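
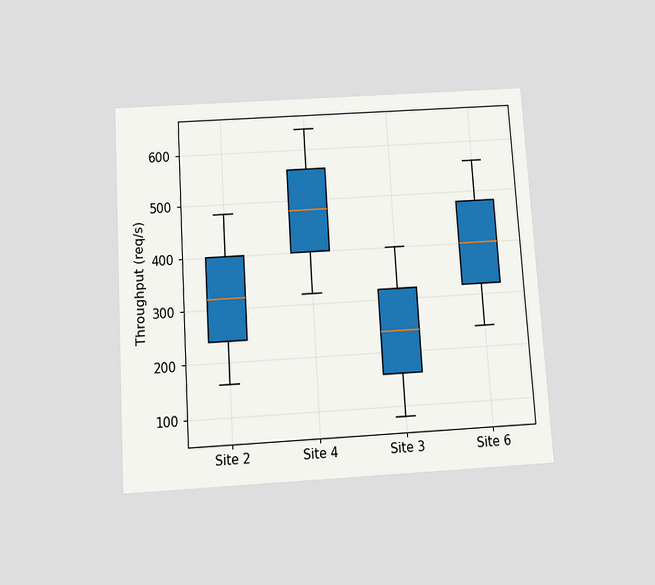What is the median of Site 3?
240req/s

The chart is tilted about 4° counter-clockwise and viewed slightly from below. The median line in the Site 3 box sits at 240req/s.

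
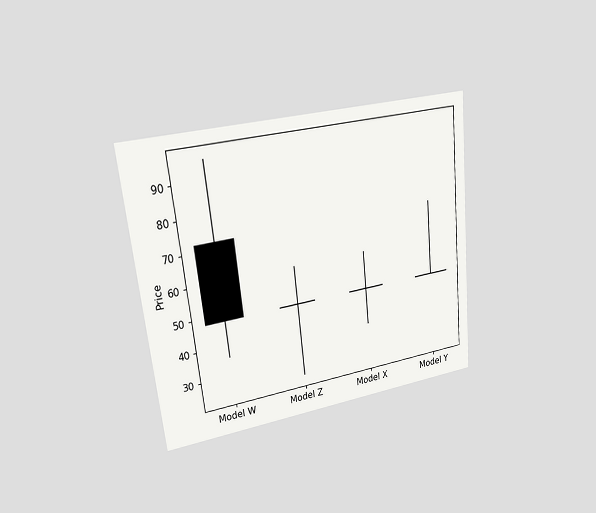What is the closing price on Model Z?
The chart is tilted about 6° counter-clockwise and viewed at a slight angle. The Model Z candle closes at 48.

48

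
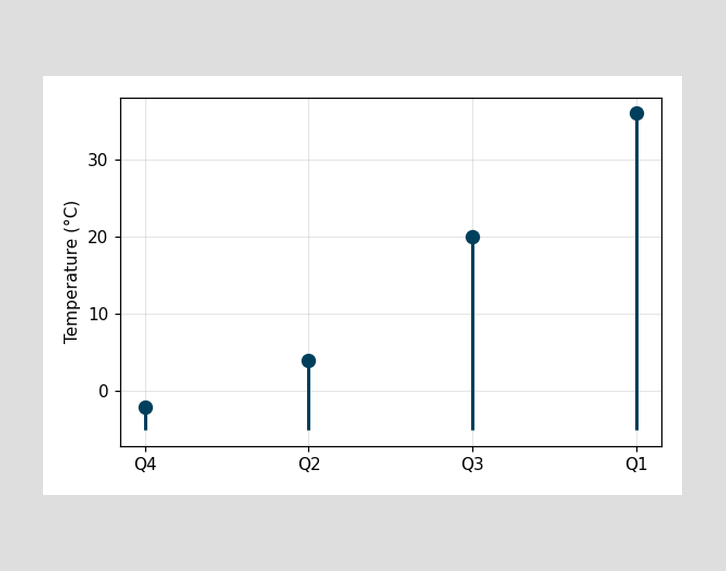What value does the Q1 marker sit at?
36°C

The Q1 marker sits at 36°C.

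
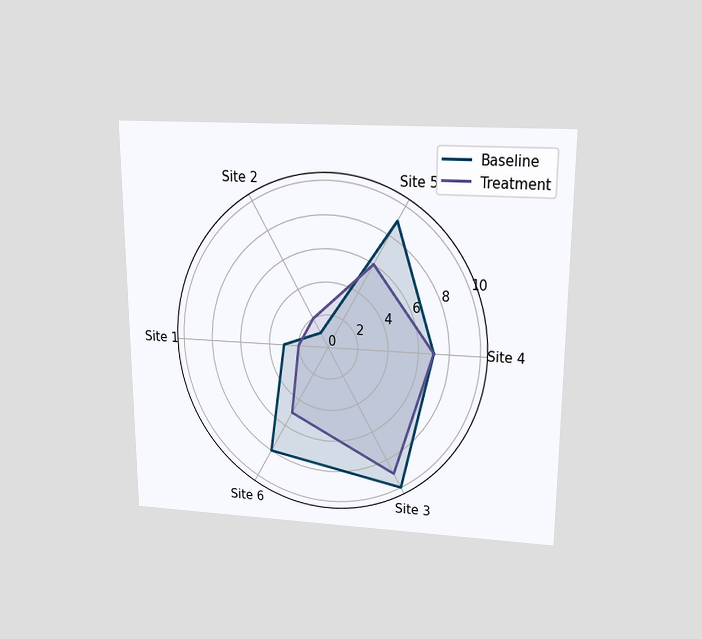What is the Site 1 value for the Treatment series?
The chart is viewed slightly from above. On the Site 1 axis, Treatment reaches 2.

2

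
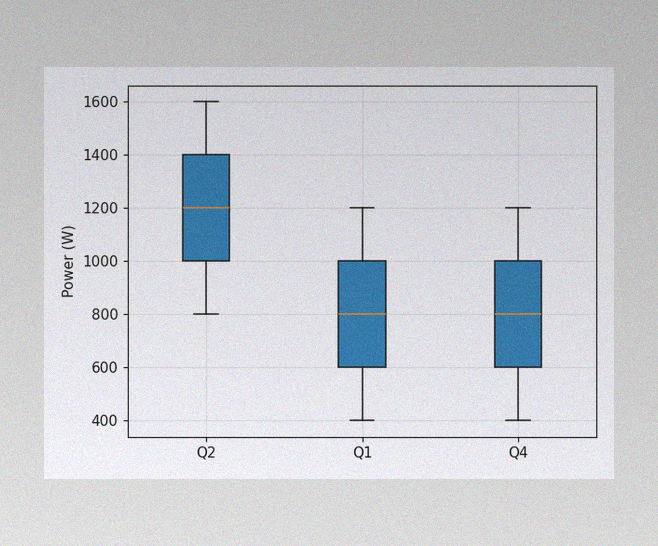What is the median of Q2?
The image has some photo noise and uneven lighting. The median line in the Q2 box sits at 1200W.

1200W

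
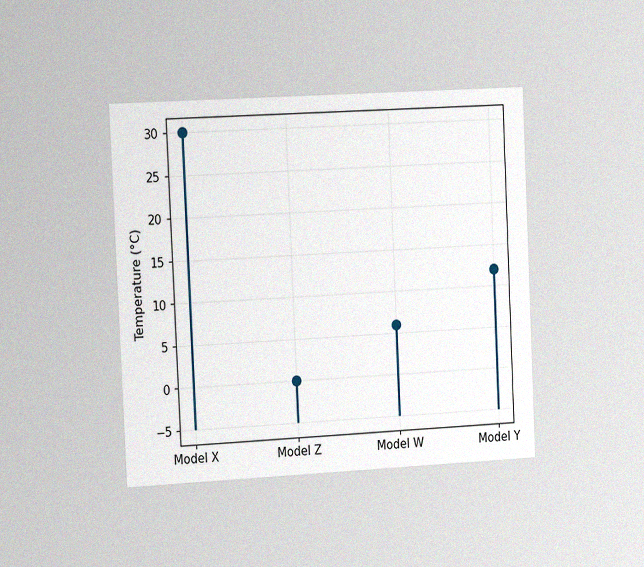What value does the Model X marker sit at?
The chart is tilted about 3° counter-clockwise and viewed slightly from the left, with some photo noise. The Model X marker sits at 30°C.

30°C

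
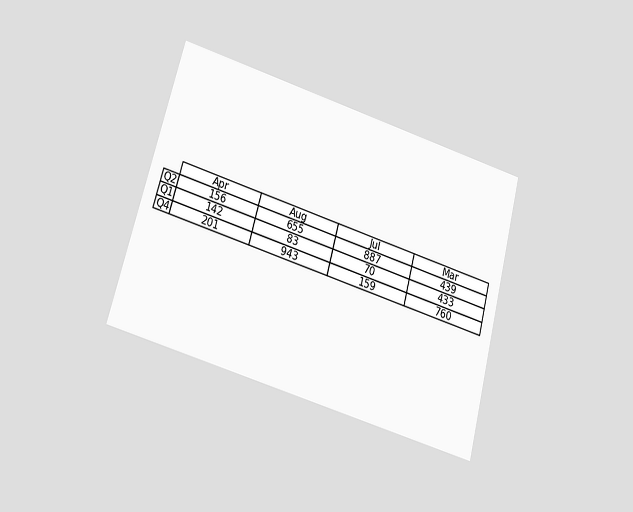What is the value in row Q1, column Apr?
142

The chart is tilted about 15° clockwise and viewed slightly from below. The (Q1, Apr) cell reads 142.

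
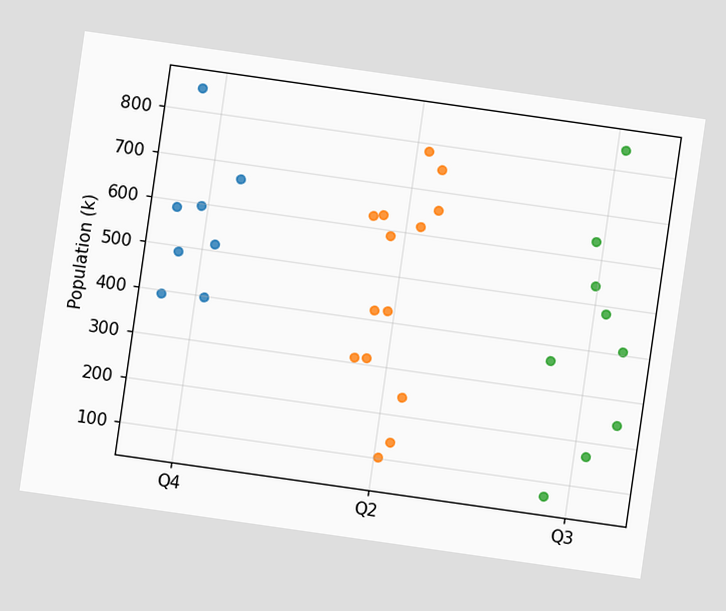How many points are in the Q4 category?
The chart is tilted about 8° clockwise. Counting the markers in the Q4 column gives 8.

8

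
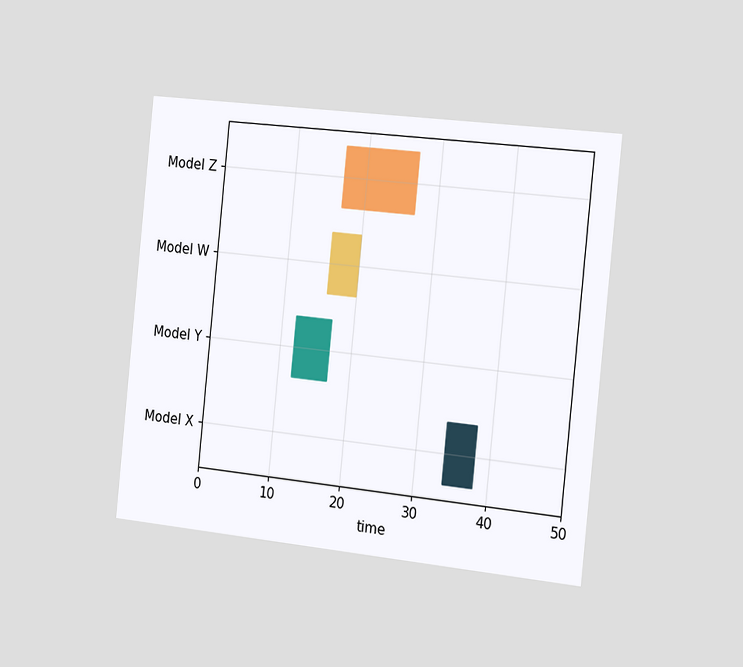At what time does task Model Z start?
17

The chart is tilted about 6° clockwise and viewed slightly from the right. The Model Z bar begins at t=17.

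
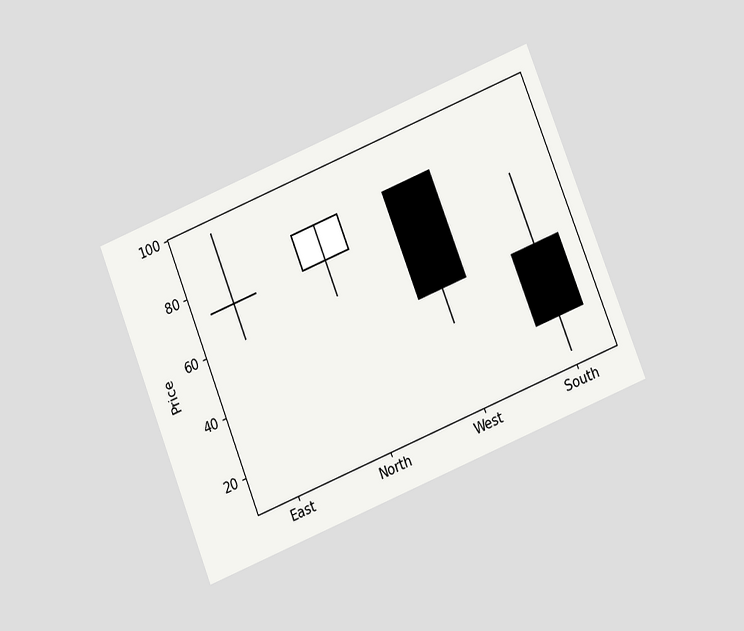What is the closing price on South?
The chart is tilted about 22° counter-clockwise and viewed at a slight angle. The South candle closes at 24.

24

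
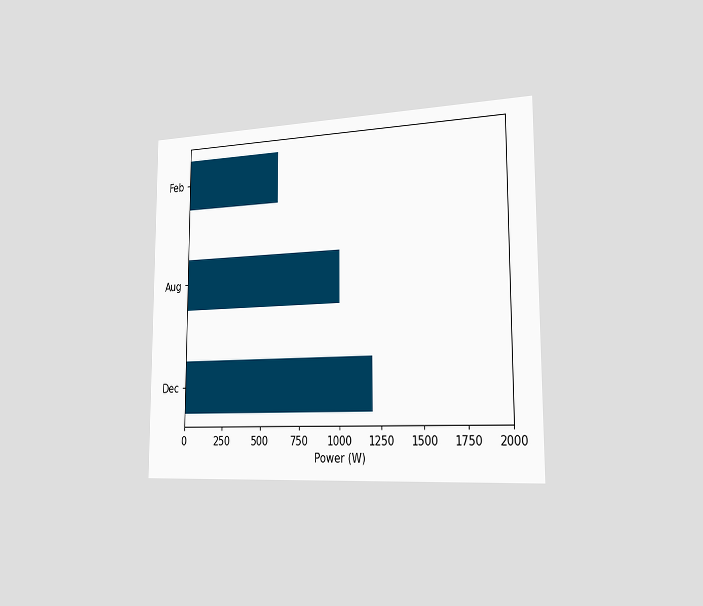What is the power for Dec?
The chart is viewed slightly from the right. Reading along the chart's x-axis, the Dec bar reaches 1200W.

1200W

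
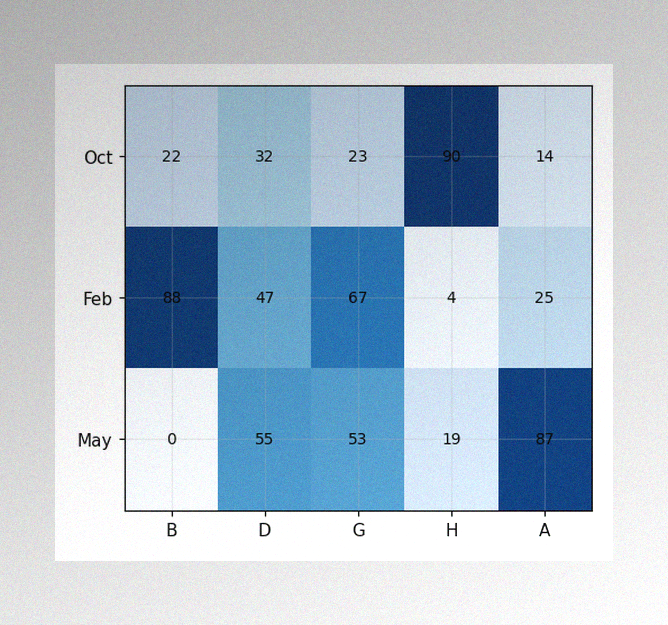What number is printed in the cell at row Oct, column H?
90

The image has some photo noise and uneven lighting. The (Oct, H) cell reads 90.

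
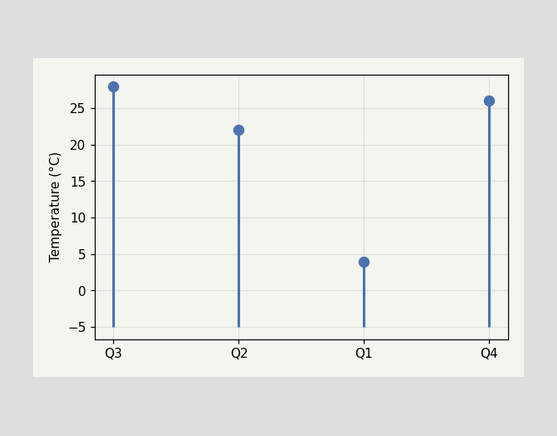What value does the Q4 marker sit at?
26°C

The Q4 marker sits at 26°C.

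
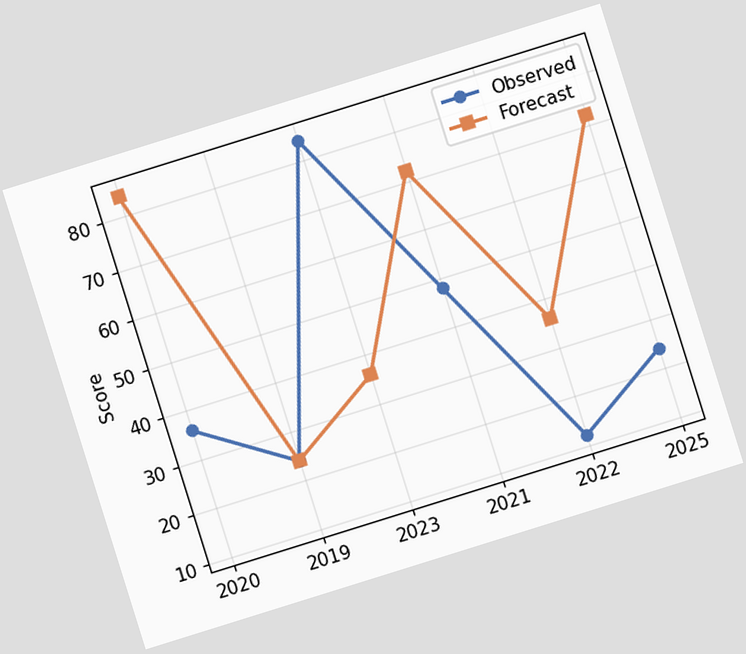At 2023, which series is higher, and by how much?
The chart is tilted about 17° counter-clockwise. At 2023, Observed sits above the other line by 48.

Observed, by 48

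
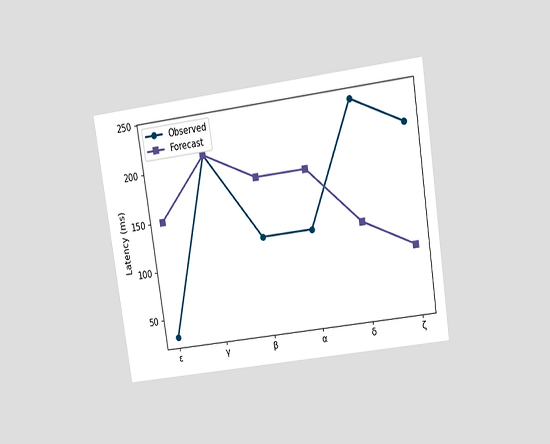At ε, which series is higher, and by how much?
Forecast, by 120ms

The chart is tilted about 8° counter-clockwise and viewed slightly from above. At ε, Forecast sits above the other line by 120ms.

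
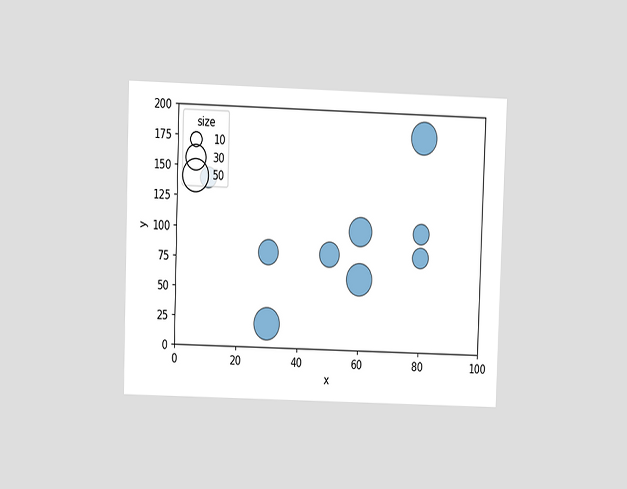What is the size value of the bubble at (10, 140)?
20

The chart is viewed at a slight angle. Matching the bubble at (10, 140) against the size legend gives 20.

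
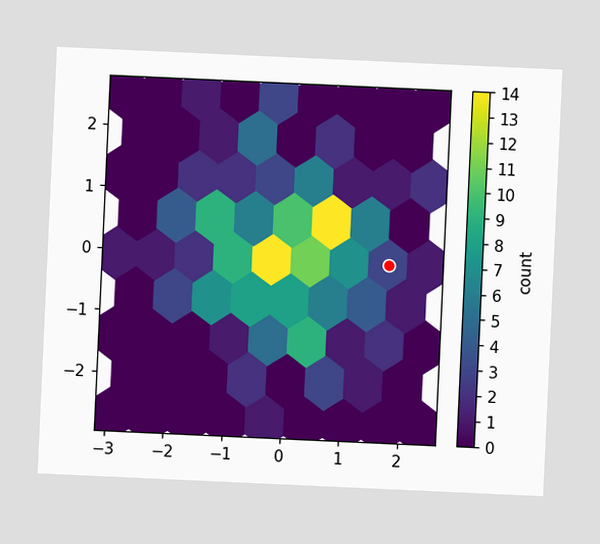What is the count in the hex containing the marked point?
The chart is tilted about 3° clockwise. The marked hex reads 3 on the colorbar.

3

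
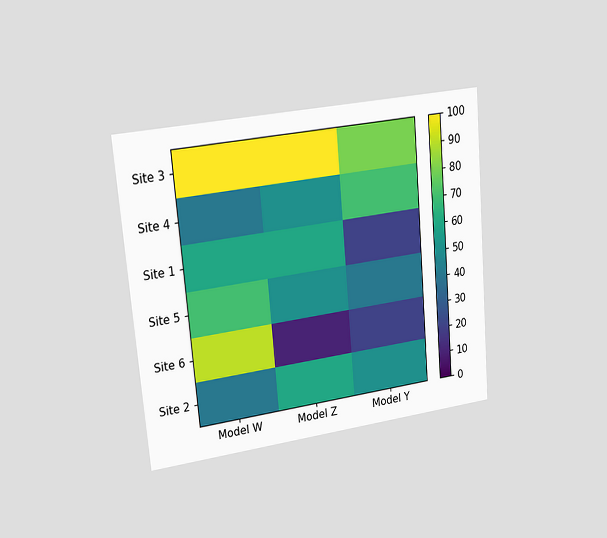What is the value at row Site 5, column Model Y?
The chart is tilted about 5° counter-clockwise and viewed slightly from the left. Matching cell (Site 5, Model Y) against the colorbar gives 40.

40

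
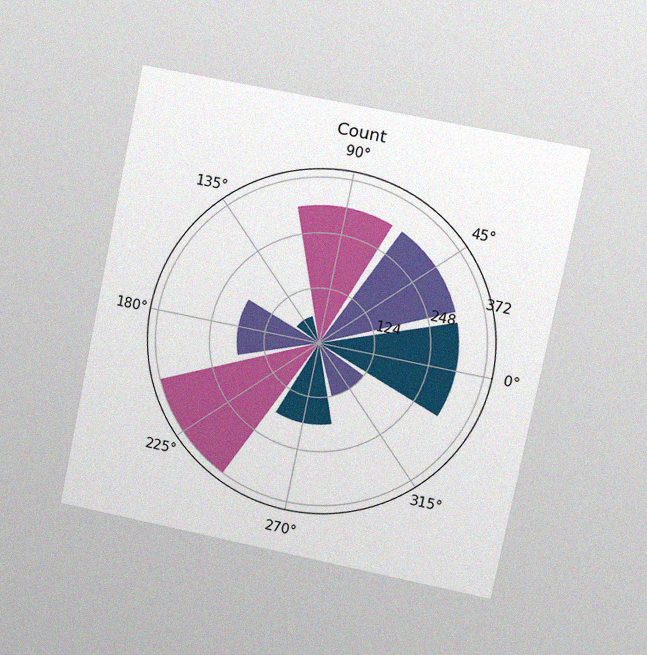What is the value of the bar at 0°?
The chart is tilted about 11° clockwise and viewed at a slight angle, with some photo noise. The bar at 0° reaches 310 on the radial axis.

310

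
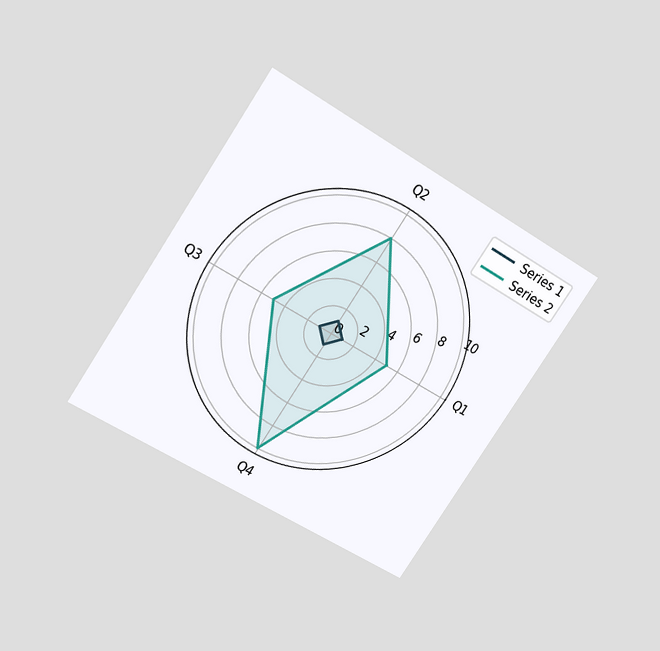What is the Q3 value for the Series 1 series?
1

The chart is tilted about 33° clockwise and viewed slightly from above. On the Q3 axis, Series 1 reaches 1.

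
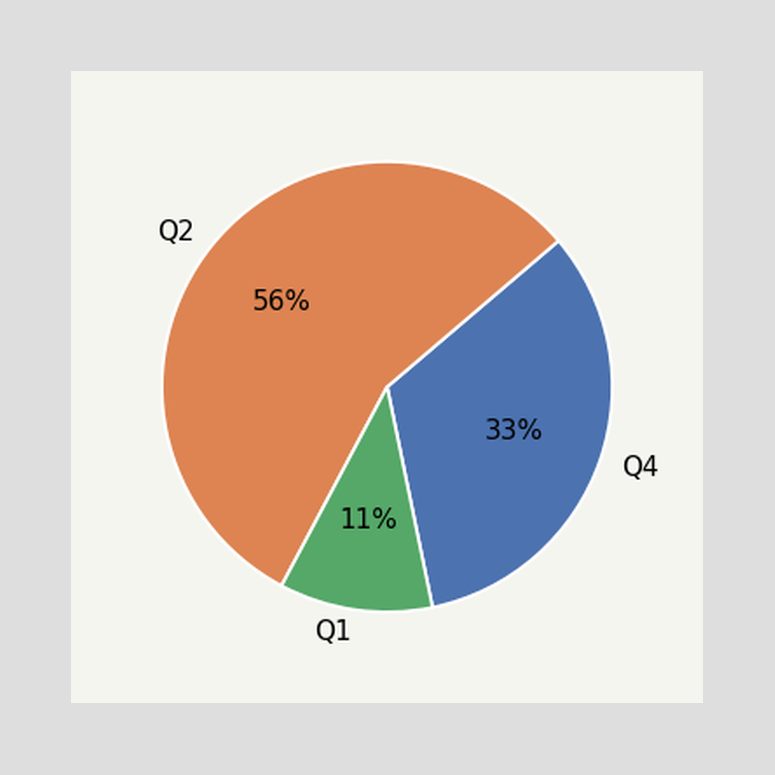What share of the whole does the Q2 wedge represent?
56%

The Q2 slice takes up 56% of the pie.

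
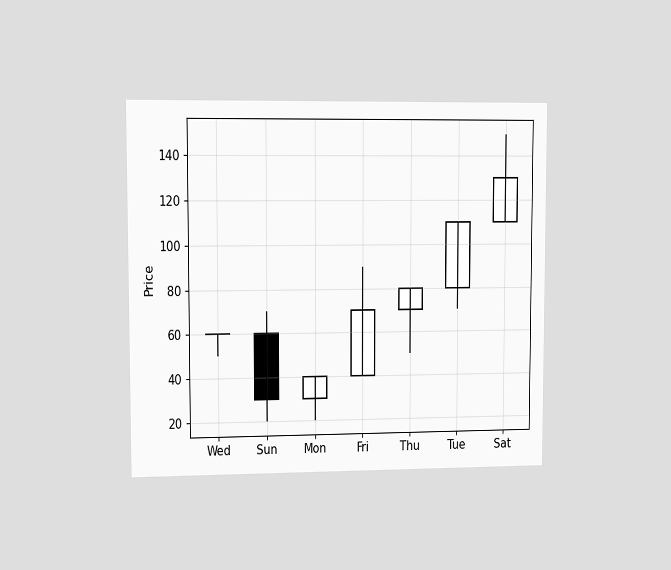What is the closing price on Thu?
The chart is viewed at a slight angle. The Thu candle closes at 80.

80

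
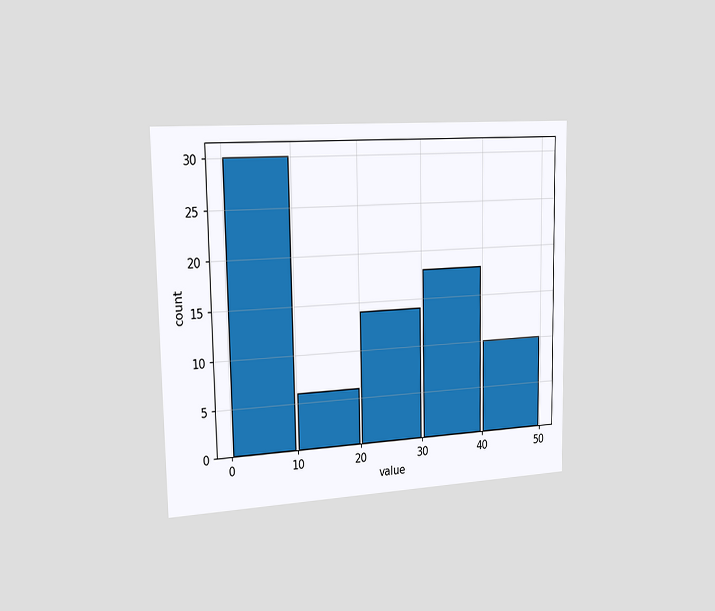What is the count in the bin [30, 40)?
18

The chart is viewed slightly from the left. The [30, 40) bin has height 18.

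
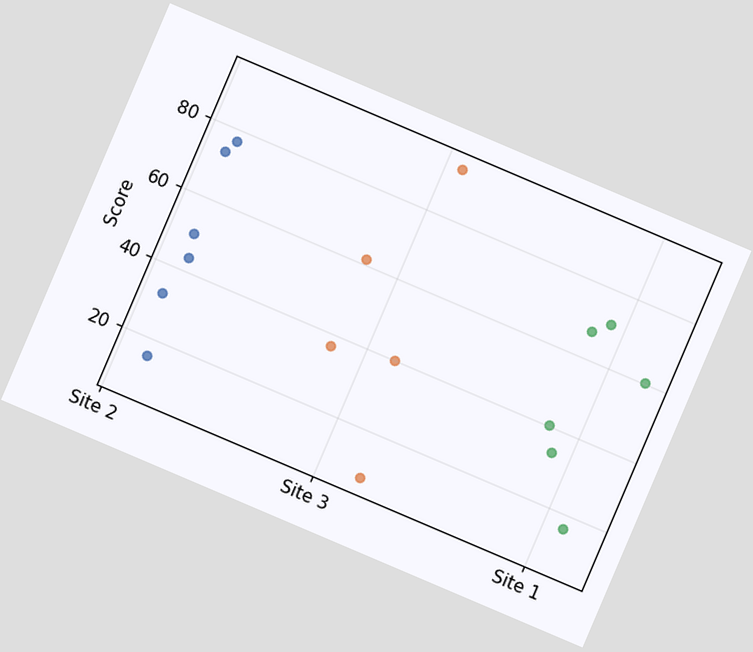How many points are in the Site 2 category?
6

The chart is tilted about 23° clockwise. Counting the markers in the Site 2 column gives 6.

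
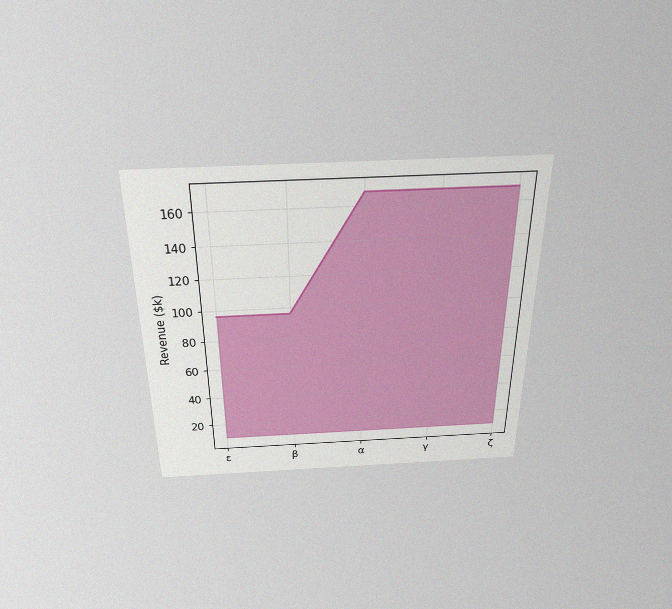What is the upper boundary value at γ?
The chart is viewed slightly from above, with some photo noise. At γ the upper boundary is at $168k.

$168k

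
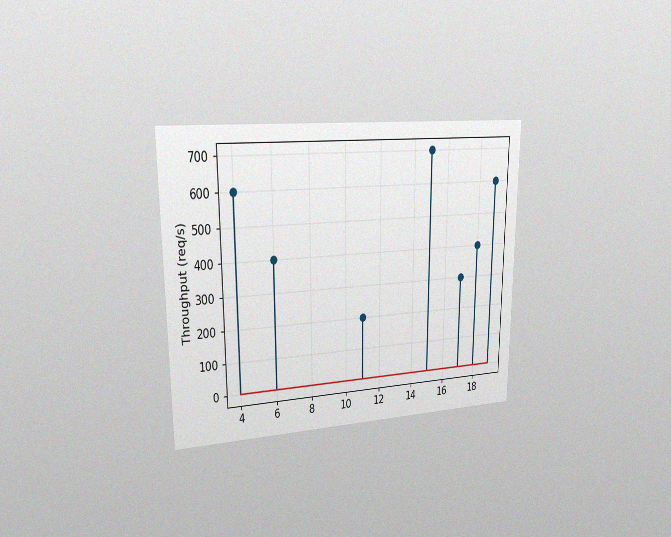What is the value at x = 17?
The chart is viewed slightly from the left, with some photo noise. The stem at x=17 reaches 300req/s.

300req/s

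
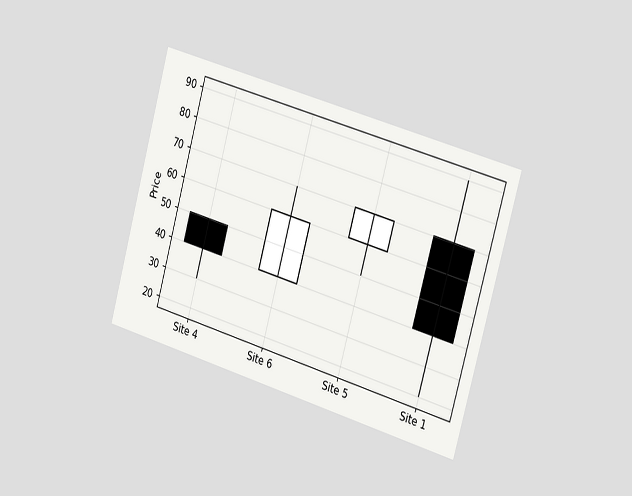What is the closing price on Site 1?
The chart is tilted about 16° clockwise and viewed slightly from the right. The Site 1 candle closes at 40.

40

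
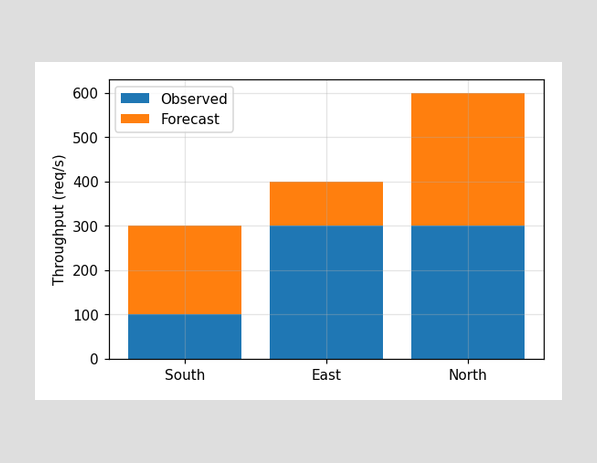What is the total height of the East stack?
The East stack's top reaches 400req/s on the y-axis.

400req/s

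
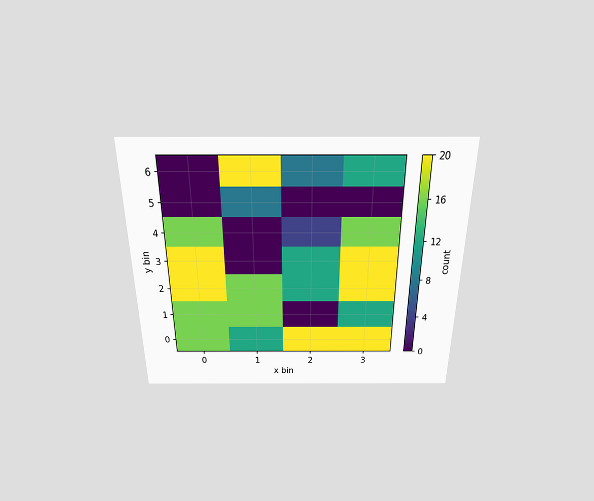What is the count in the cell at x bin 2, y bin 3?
The chart is viewed slightly from above. Matching the cell (2, 3) against the colorbar gives 12.

12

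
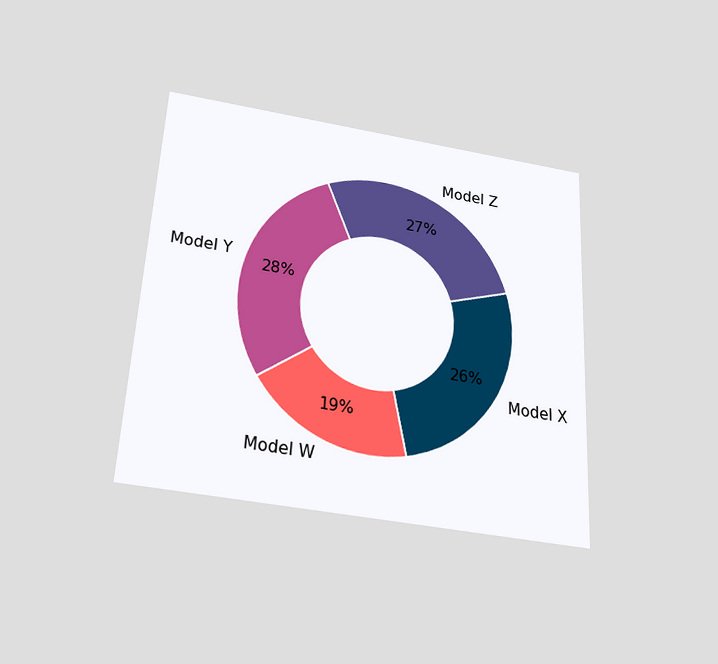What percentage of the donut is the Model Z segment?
27%

The chart is tilted about 3° clockwise and viewed slightly from below. The Model Z segment takes up 27% of the ring.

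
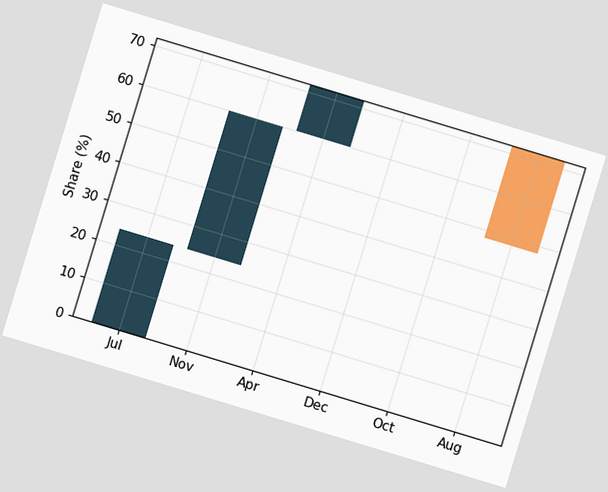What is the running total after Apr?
The chart is tilted about 17° clockwise. After Apr the running total reaches 72%.

72%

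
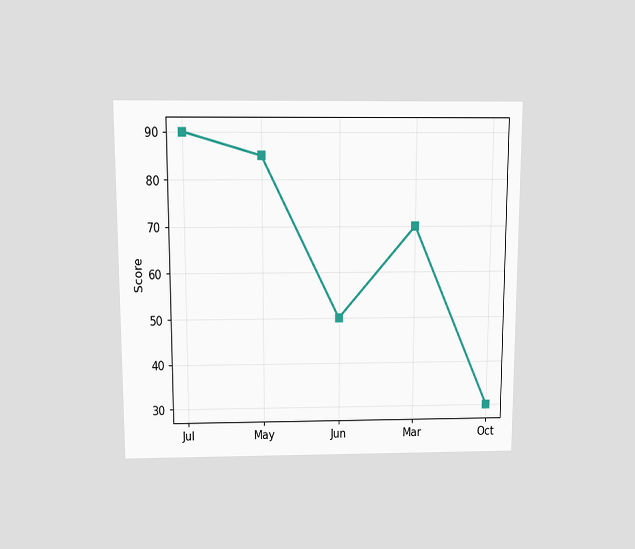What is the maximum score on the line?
90

The chart is viewed slightly from above. The highest point is at Jul, and reading across to the y-axis gives 90.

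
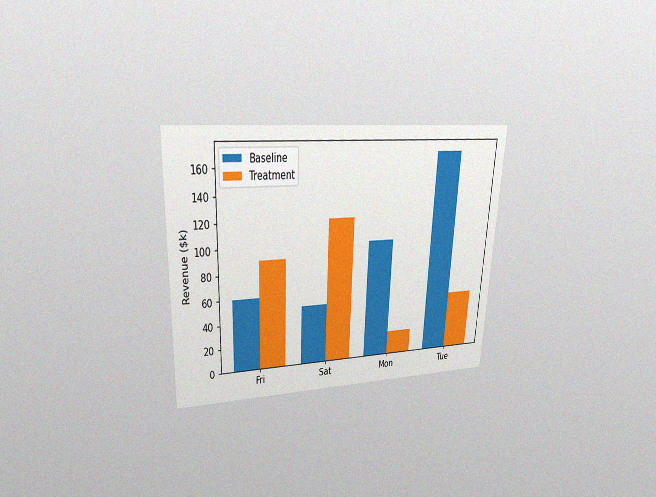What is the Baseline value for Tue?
The chart is tilted about 3° clockwise and viewed at a slight angle, with some photo noise. The Baseline bar at Tue reaches $170k on the y-axis.

$170k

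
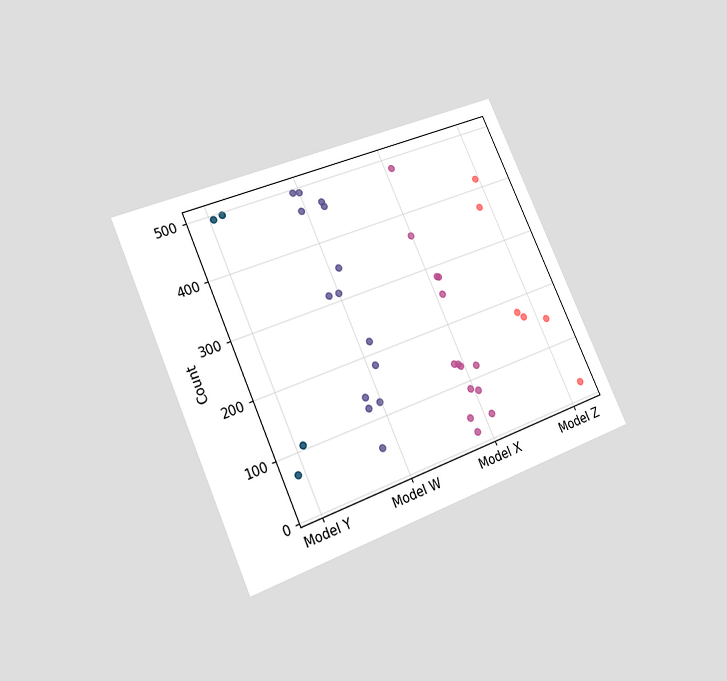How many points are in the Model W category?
The chart is tilted about 24° counter-clockwise and viewed at a slight angle. Counting the markers in the Model W column gives 14.

14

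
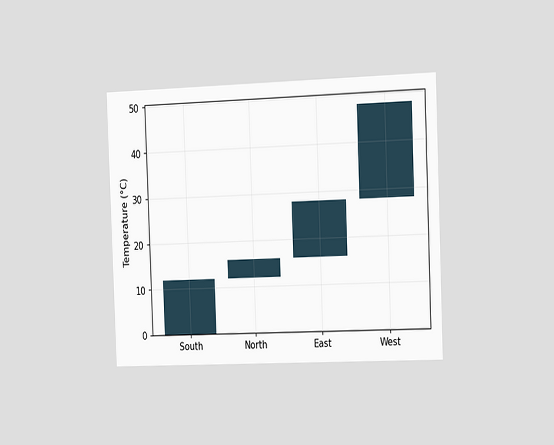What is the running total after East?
28°C

The chart is tilted about 2° counter-clockwise and viewed slightly from the right. After East the running total reaches 28°C.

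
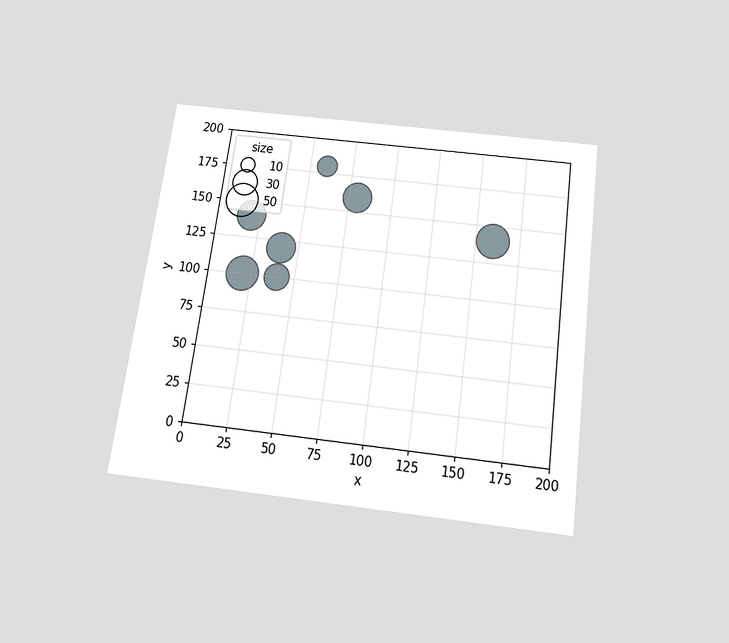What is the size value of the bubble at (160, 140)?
50

The chart is tilted about 8° clockwise and viewed slightly from below. Matching the bubble at (160, 140) against the size legend gives 50.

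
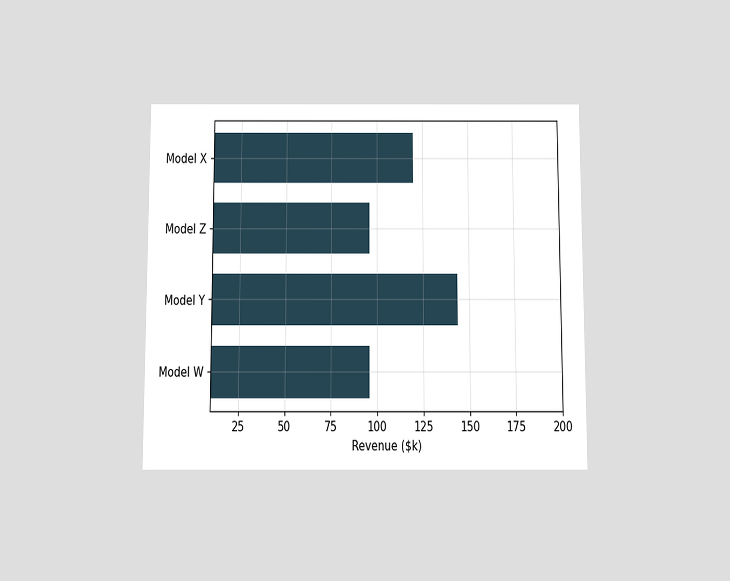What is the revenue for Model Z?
$96k

The chart is viewed slightly from below. Reading along the chart's x-axis, the Model Z bar reaches $96k.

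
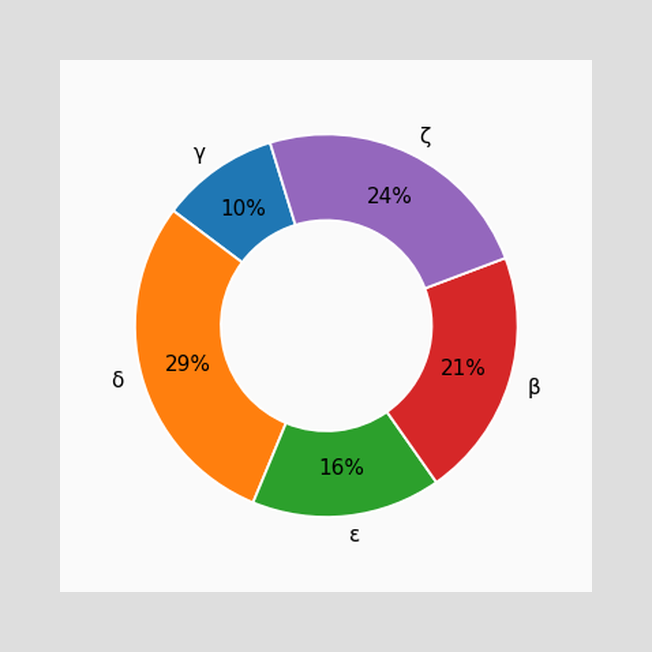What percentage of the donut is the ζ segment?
The ζ segment takes up 24% of the ring.

24%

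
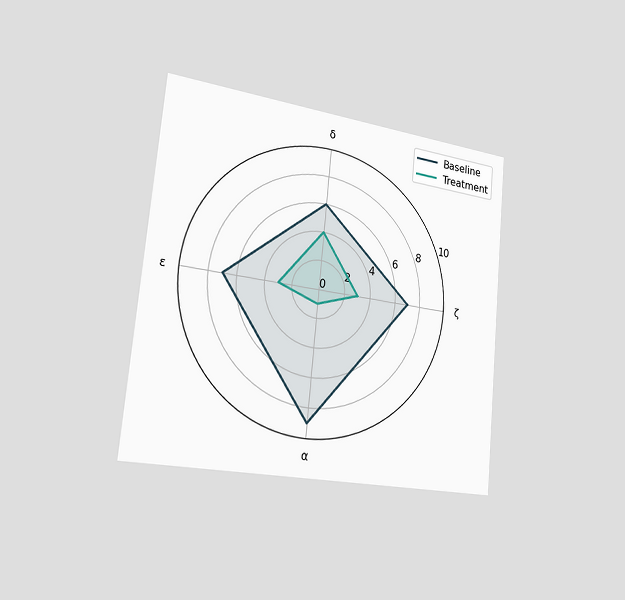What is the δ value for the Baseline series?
6

The chart is tilted about 5° clockwise and viewed slightly from the left. On the δ axis, Baseline reaches 6.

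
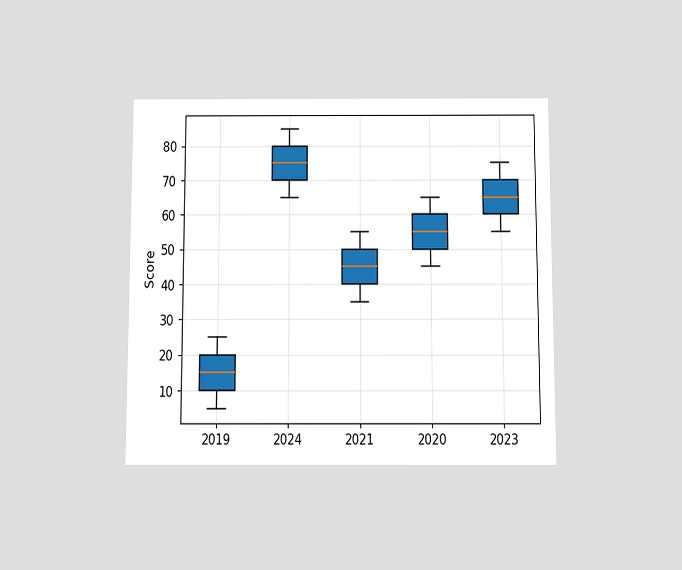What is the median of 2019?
The chart is viewed slightly from below. The median line in the 2019 box sits at 15.

15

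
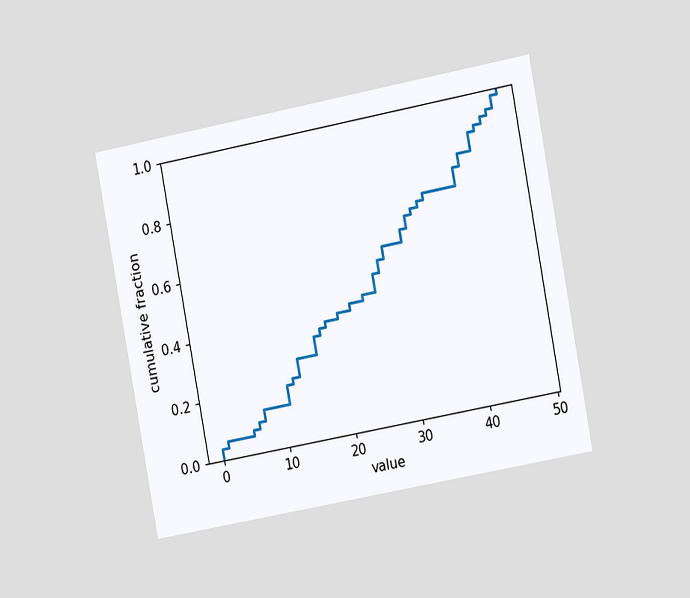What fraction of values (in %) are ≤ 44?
The chart is tilted about 11° counter-clockwise and viewed slightly from the right. At x=44 the ECDF step is at 90%.

90%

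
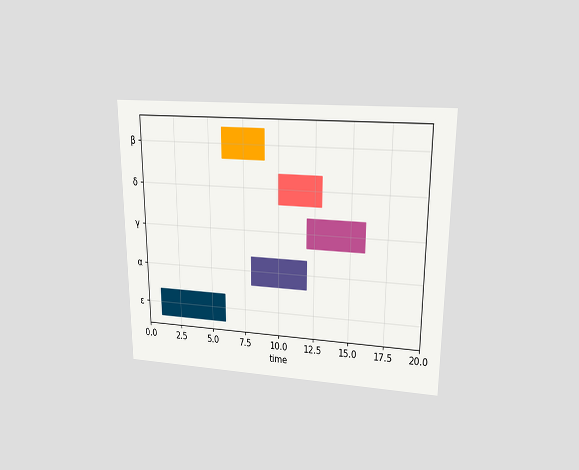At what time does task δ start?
10

The chart is viewed at a slight angle. The δ bar begins at t=10.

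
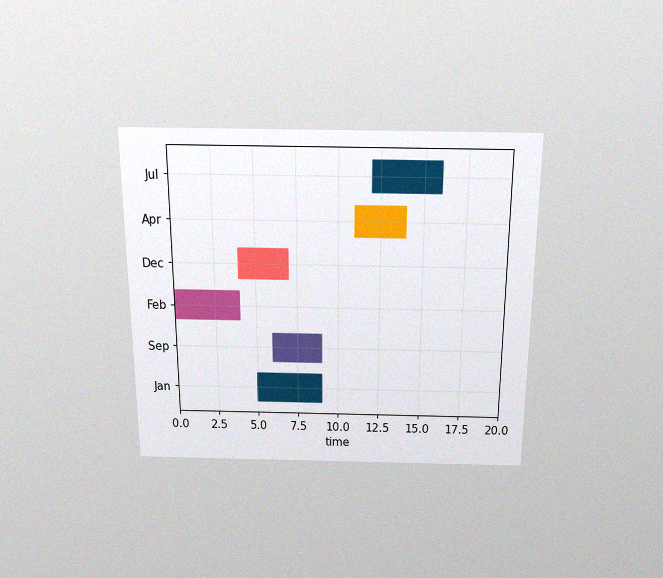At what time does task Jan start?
5

The chart is viewed slightly from above, with some photo noise. The Jan bar begins at t=5.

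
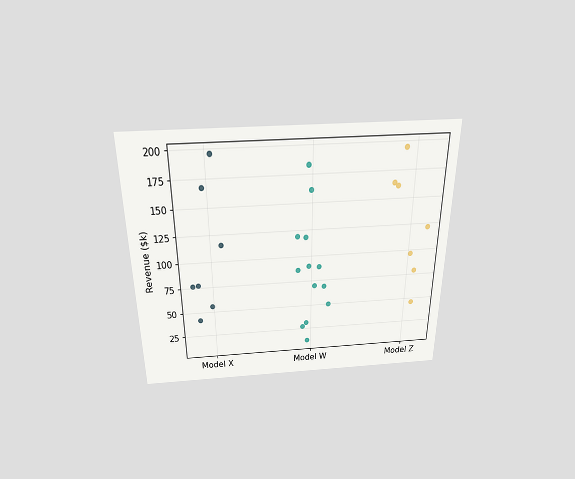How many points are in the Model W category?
13

The chart is viewed slightly from above. Counting the markers in the Model W column gives 13.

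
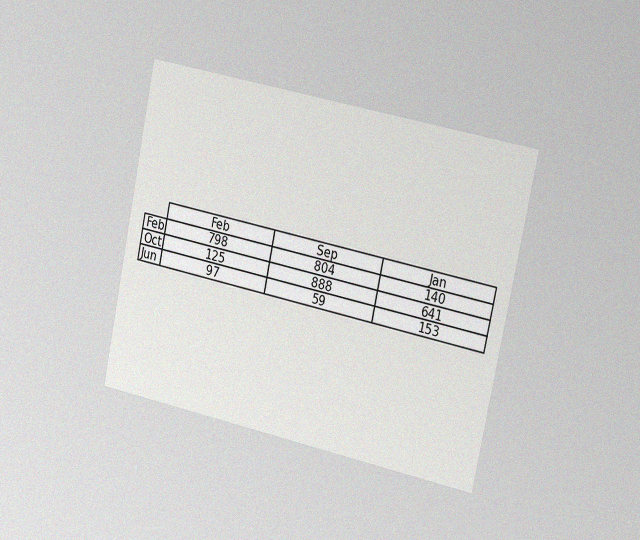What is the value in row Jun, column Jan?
The chart is tilted about 12° clockwise and viewed slightly from the right, with some photo noise. The (Jun, Jan) cell reads 153.

153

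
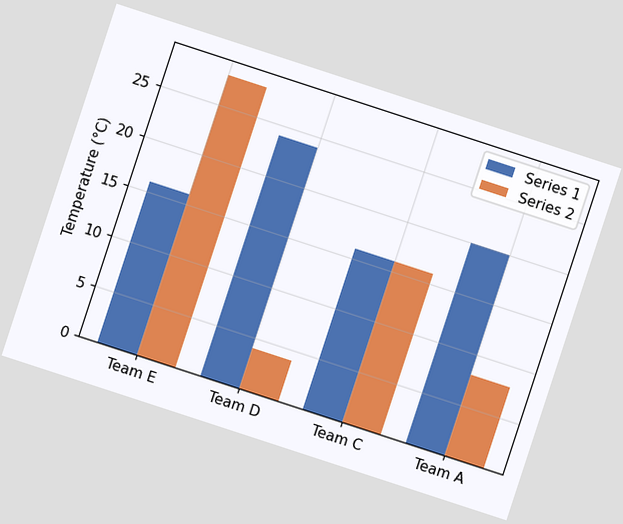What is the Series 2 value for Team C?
The chart is tilted about 18° clockwise. The Series 2 bar at Team C reaches 16°C on the y-axis.

16°C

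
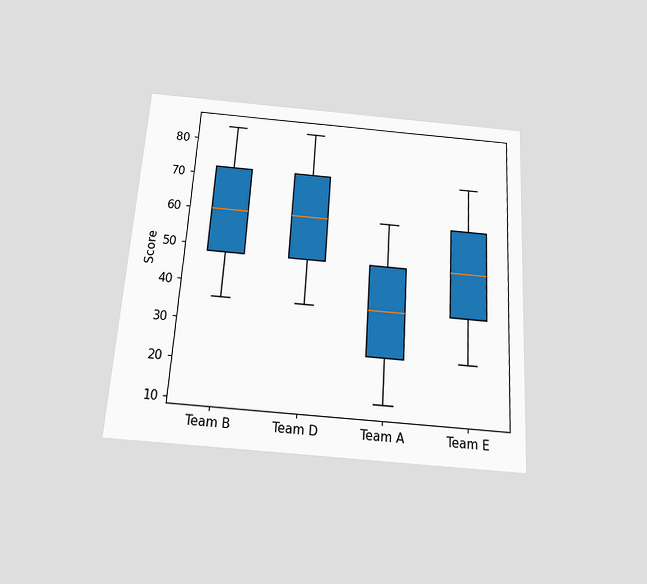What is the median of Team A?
36

The chart is tilted about 4° clockwise and viewed slightly from below. The median line in the Team A box sits at 36.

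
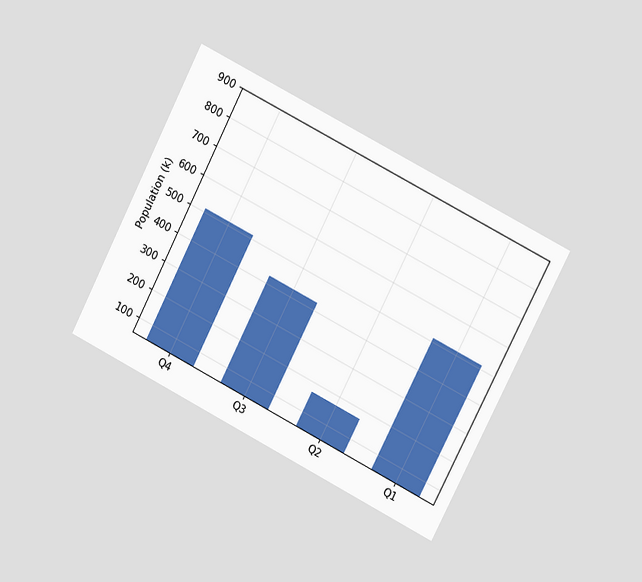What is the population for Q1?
510k

The chart is tilted about 27° clockwise and viewed slightly from the right. Reading along the chart's y-axis, the Q1 bar reaches 510k.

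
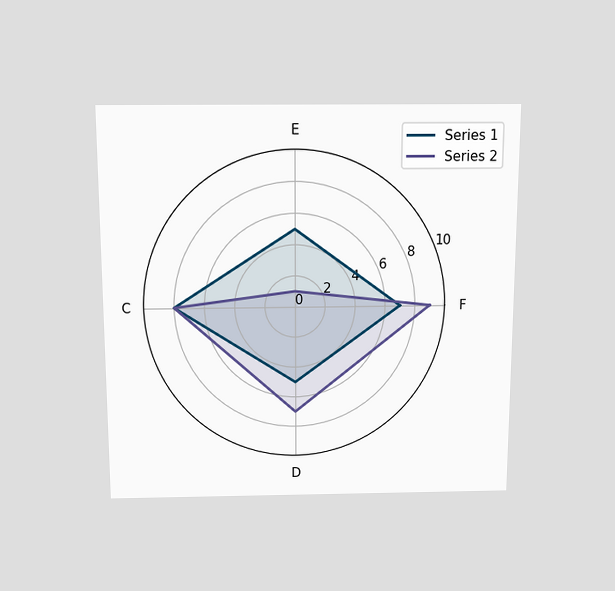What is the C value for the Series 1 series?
The chart is viewed slightly from above. On the C axis, Series 1 reaches 8.

8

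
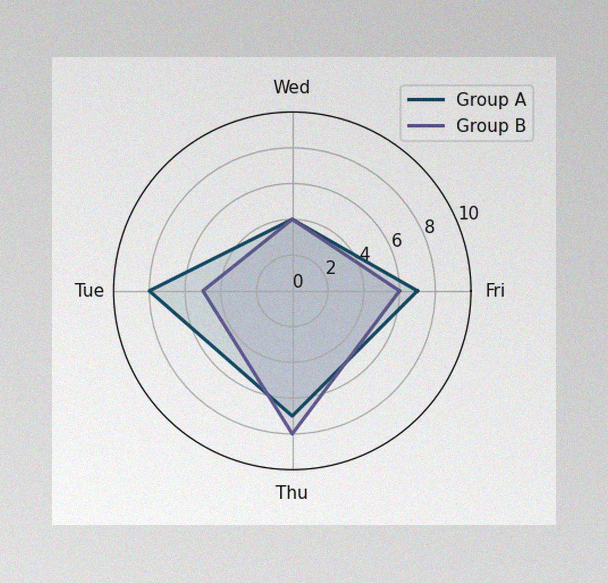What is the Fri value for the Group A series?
The image has some photo noise and uneven lighting. On the Fri axis, Group A reaches 7.

7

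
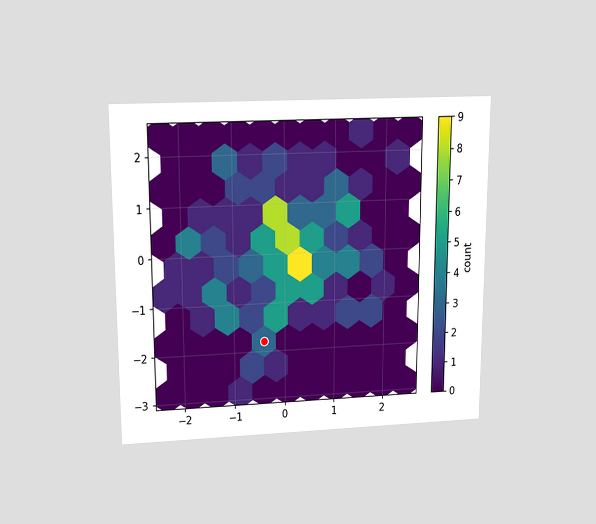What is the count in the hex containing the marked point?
The chart is viewed slightly from above. The marked hex reads 3 on the colorbar.

3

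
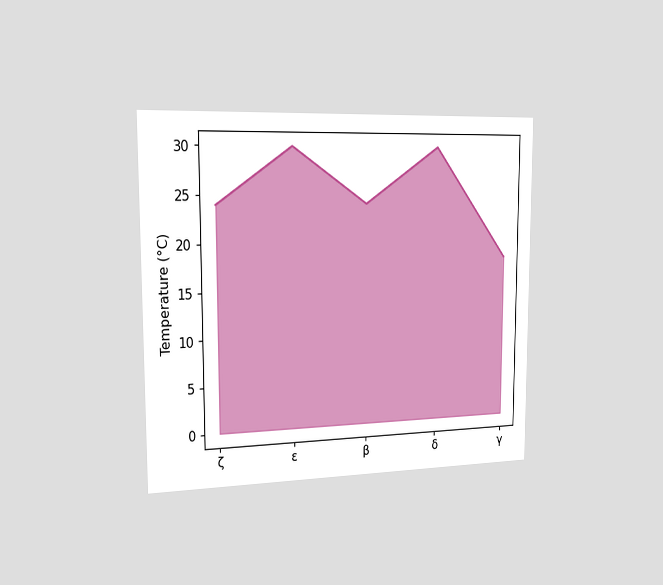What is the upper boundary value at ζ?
The chart is viewed slightly from the left. At ζ the upper boundary is at 24°C.

24°C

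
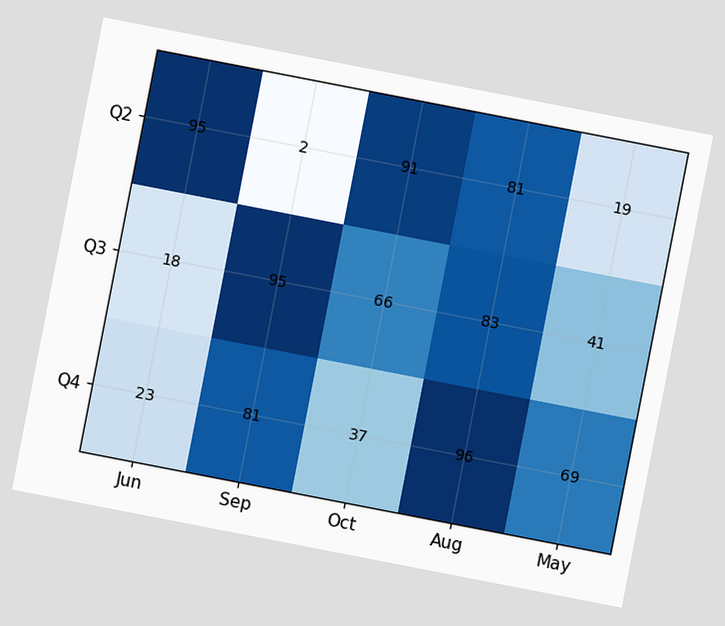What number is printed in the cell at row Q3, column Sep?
The chart is tilted about 11° clockwise. The (Q3, Sep) cell reads 95.

95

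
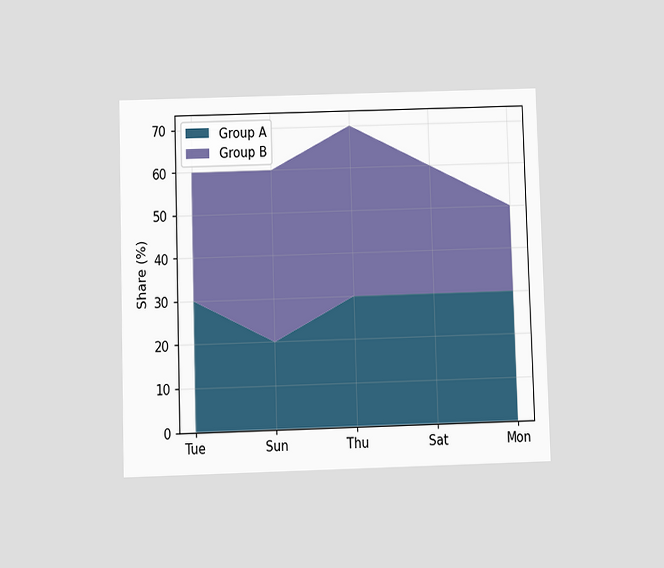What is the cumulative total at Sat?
The chart is viewed slightly from below. The stacked total at Sat reaches 60%.

60%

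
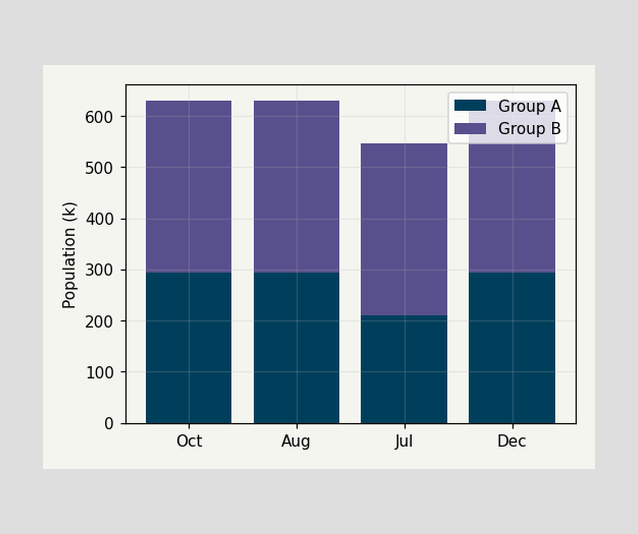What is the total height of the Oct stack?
630k

The Oct stack's top reaches 630k on the y-axis.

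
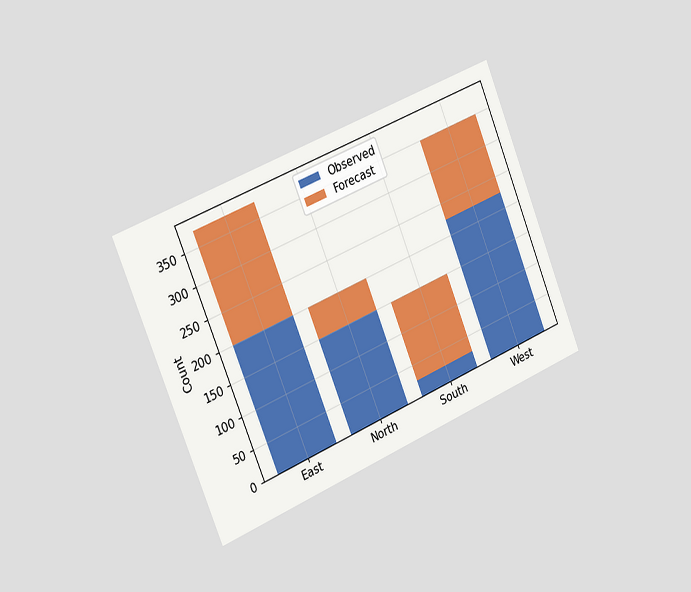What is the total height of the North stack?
The chart is tilted about 22° counter-clockwise and viewed slightly from the left. The North stack's top reaches 200 on the y-axis.

200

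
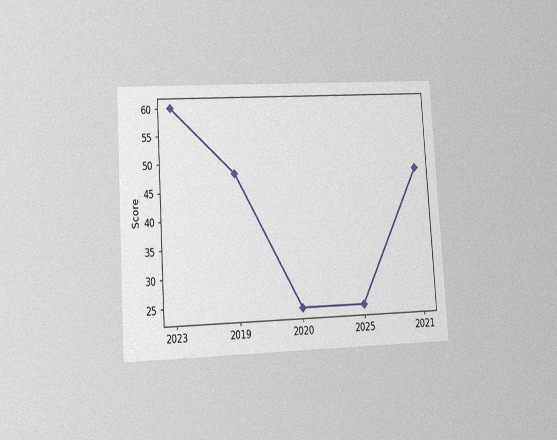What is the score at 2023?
The chart is tilted about 4° counter-clockwise and viewed at a slight angle, with some photo noise. At 2023, the line is at 60.

60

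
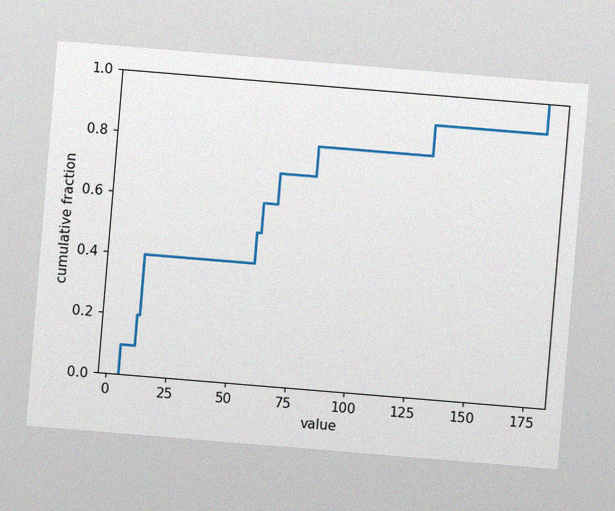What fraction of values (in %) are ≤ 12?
The chart is tilted about 5° clockwise, with some photo noise. At x=12 the ECDF step is at 40%.

40%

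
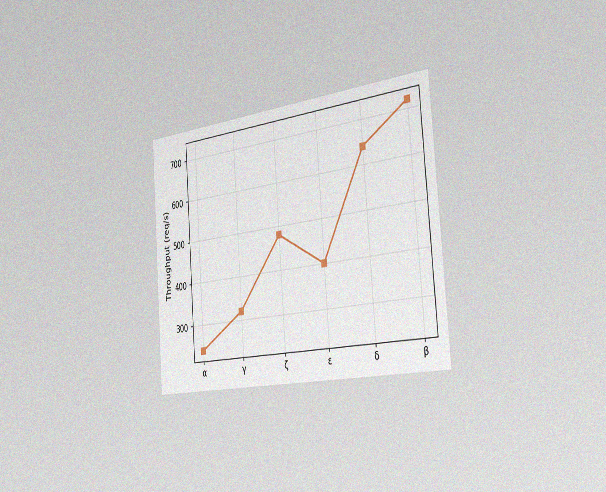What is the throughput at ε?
400req/s

The chart is tilted about 4° counter-clockwise and viewed slightly from the right, with some photo noise. At ε, the line is at 400req/s.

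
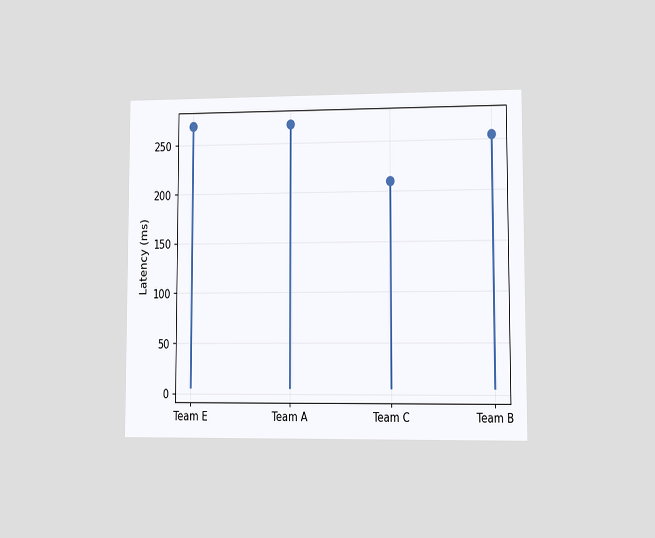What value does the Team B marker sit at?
255ms

The chart is viewed at a slight angle. The Team B marker sits at 255ms.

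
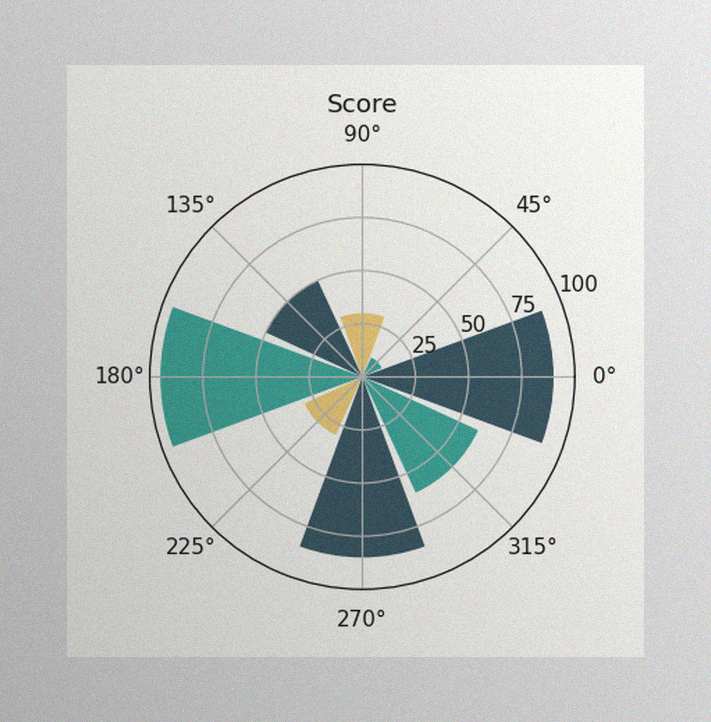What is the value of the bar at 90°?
The image has some photo noise and uneven lighting. The bar at 90° reaches 30 on the radial axis.

30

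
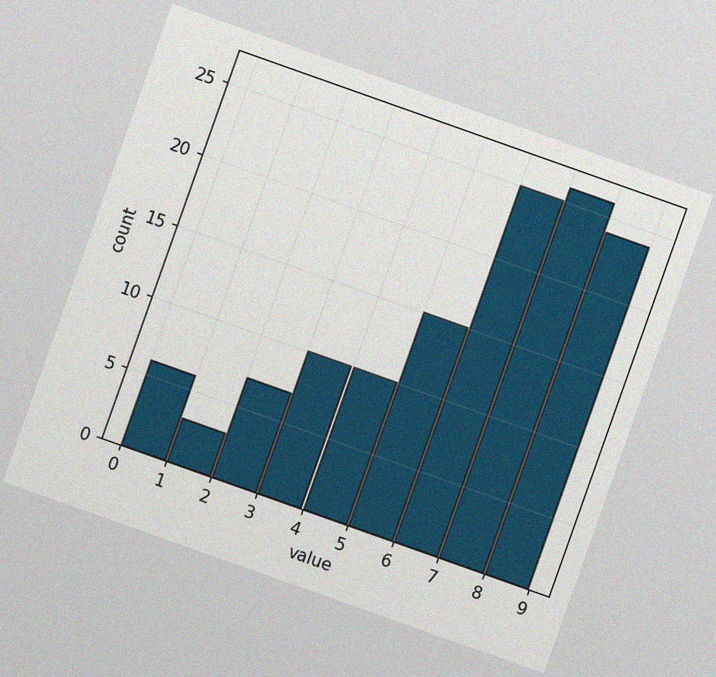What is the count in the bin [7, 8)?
26

The chart is tilted about 20° clockwise, with some photo noise. The [7, 8) bin has height 26.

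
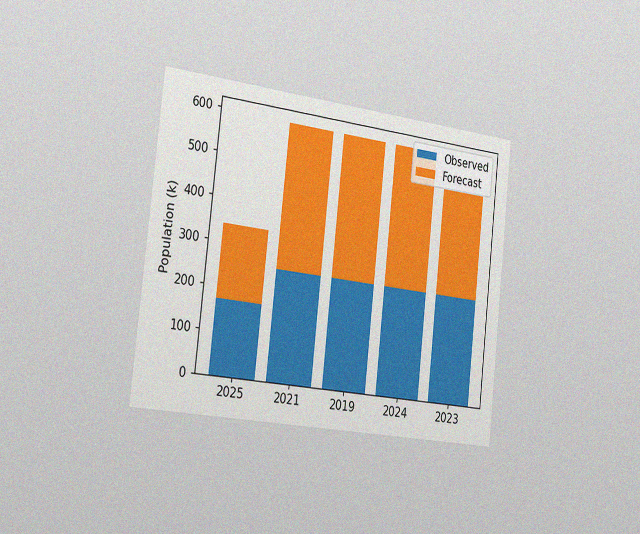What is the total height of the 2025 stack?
340k

The chart is tilted about 6° clockwise and viewed slightly from the left, with some photo noise. The 2025 stack's top reaches 340k on the y-axis.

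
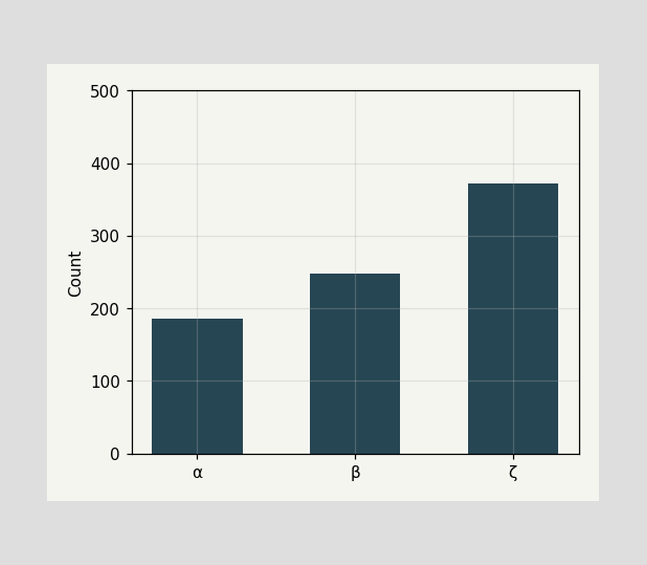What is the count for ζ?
Reading along the chart's y-axis, the ζ bar reaches 372.

372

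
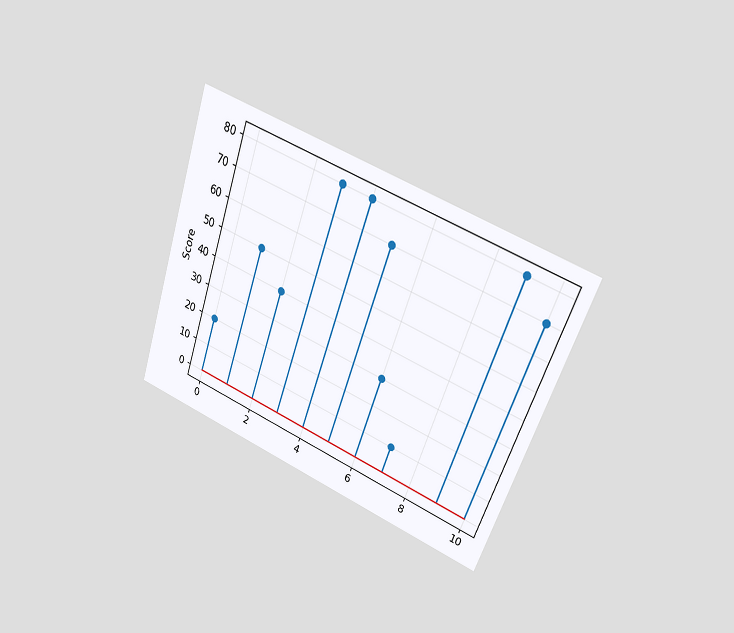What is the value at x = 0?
20

The chart is tilted about 19° clockwise and viewed at a slight angle. The stem at x=0 reaches 20.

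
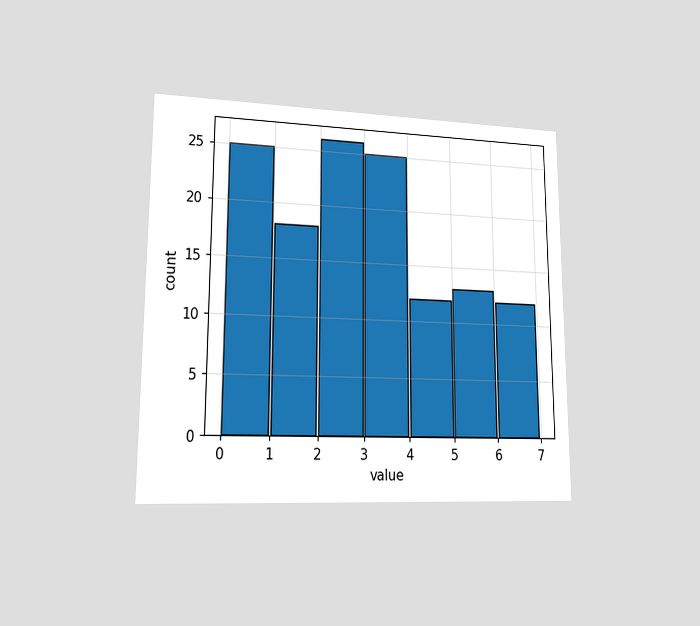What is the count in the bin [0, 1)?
The chart is viewed at a slight angle. The [0, 1) bin has height 25.

25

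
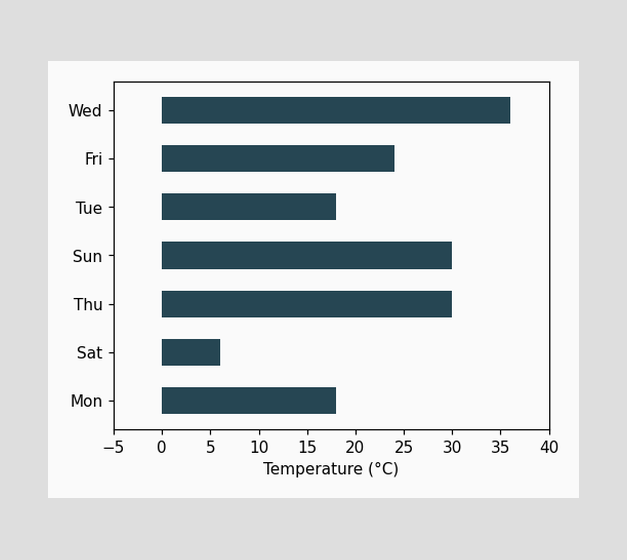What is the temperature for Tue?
Reading along the chart's x-axis, the Tue bar reaches 18°C.

18°C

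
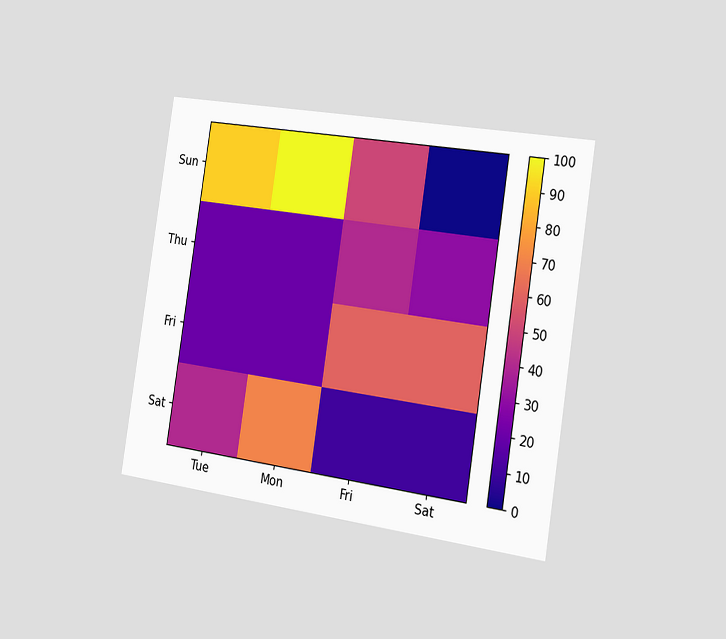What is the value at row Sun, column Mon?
100

The chart is tilted about 9° clockwise and viewed slightly from the right. Matching cell (Sun, Mon) against the colorbar gives 100.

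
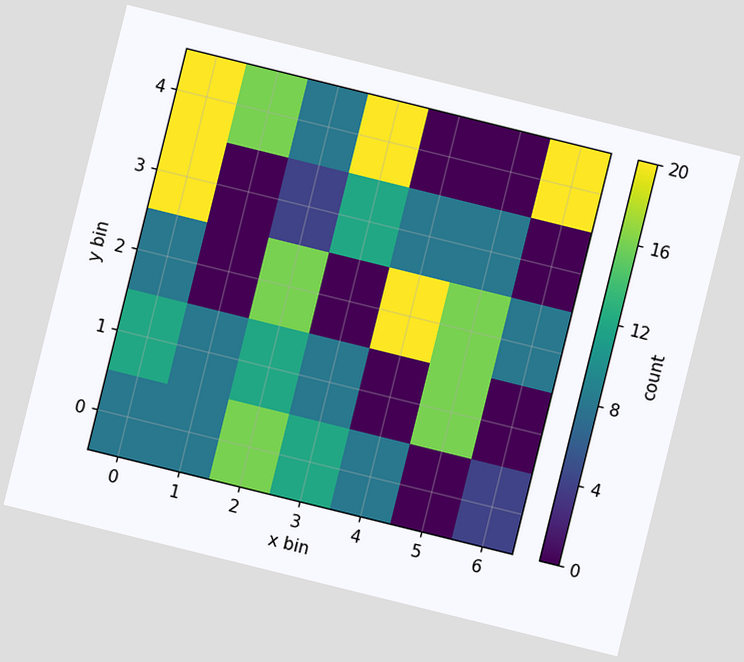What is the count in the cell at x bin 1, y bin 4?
16

The chart is tilted about 14° clockwise. Matching the cell (1, 4) against the colorbar gives 16.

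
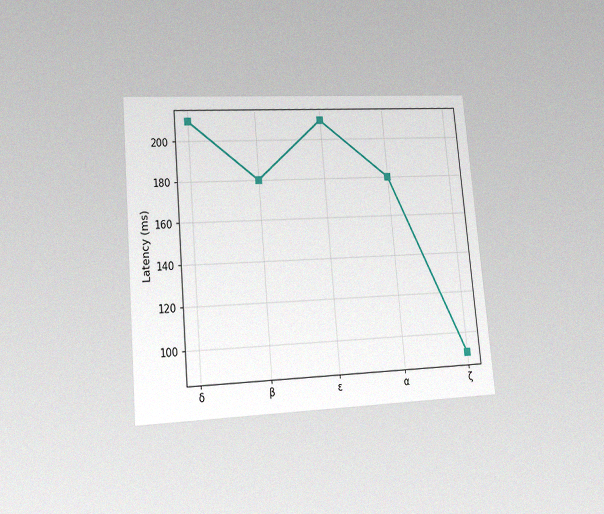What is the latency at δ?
The chart is tilted about 5° counter-clockwise and viewed at a slight angle, with some photo noise. At δ, the line is at 210ms.

210ms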